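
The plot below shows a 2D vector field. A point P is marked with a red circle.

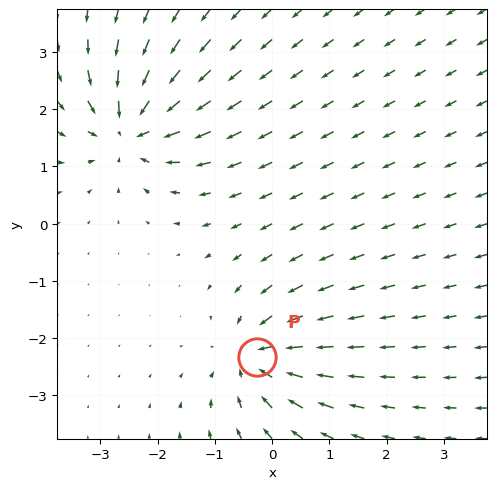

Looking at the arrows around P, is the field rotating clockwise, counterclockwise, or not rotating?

not rotating

Near P at (-0.3, -2.3) the arrows show no circulation. The curl there is ≈0.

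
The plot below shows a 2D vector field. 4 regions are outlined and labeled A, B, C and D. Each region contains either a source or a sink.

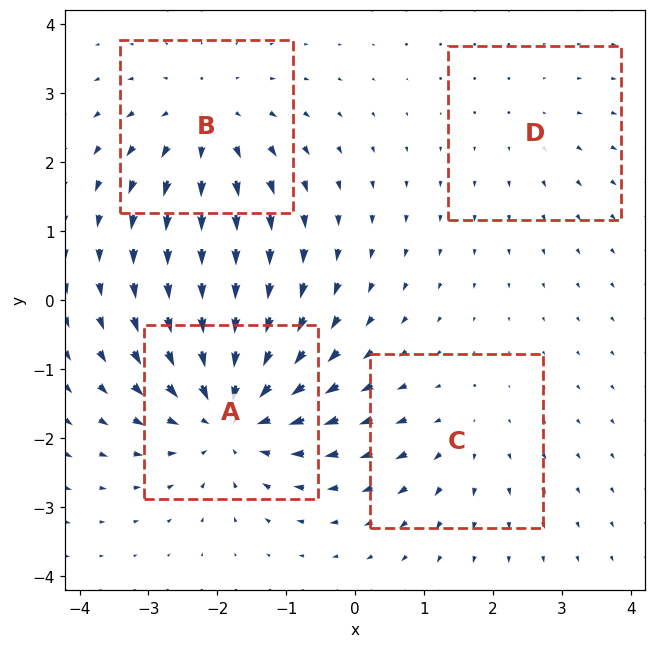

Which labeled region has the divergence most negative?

Divergence at each region's feature centre — A: about -6, B: about +4, C: about +3, D: about +2. Region A is most negative.

A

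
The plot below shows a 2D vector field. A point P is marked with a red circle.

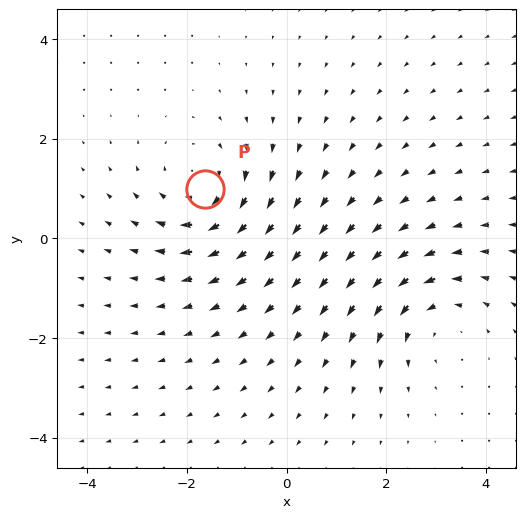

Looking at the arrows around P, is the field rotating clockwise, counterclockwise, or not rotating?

Near P at (-1.6, 1.0) the arrows circulate clockwise. The curl (z-component) there is about -3; negative curl means clockwise rotation.

clockwise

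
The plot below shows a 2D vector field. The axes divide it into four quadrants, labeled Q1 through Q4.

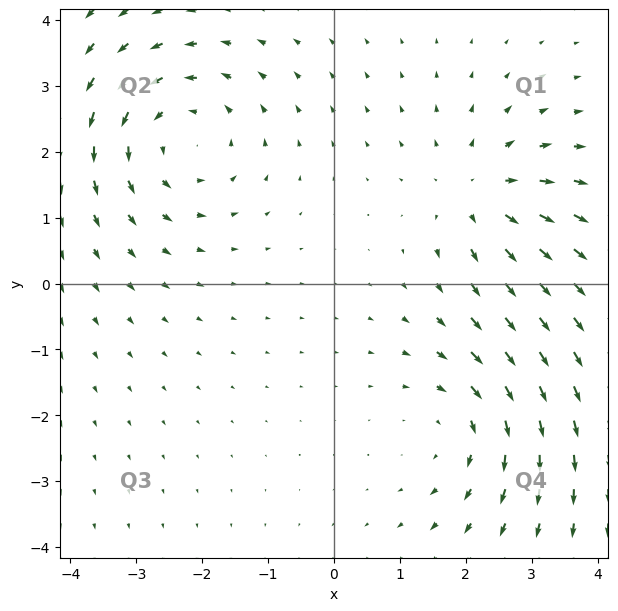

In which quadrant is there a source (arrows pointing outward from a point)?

The source sits at approximately (2.2, 1.4), which lies in quadrant Q1. The divergence there is about +4, positive as expected for a source.

Q1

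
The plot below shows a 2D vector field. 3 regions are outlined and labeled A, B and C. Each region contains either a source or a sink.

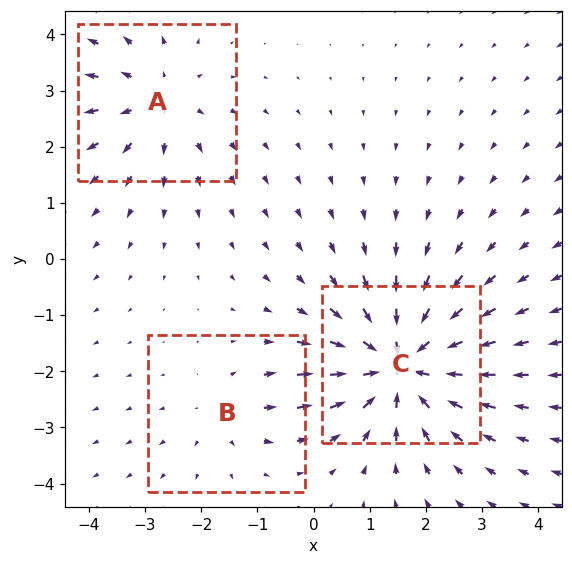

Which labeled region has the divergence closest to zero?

Divergence at each region's feature centre — A: about +3, B: about +2, C: about -5. Region B is closest to zero.

B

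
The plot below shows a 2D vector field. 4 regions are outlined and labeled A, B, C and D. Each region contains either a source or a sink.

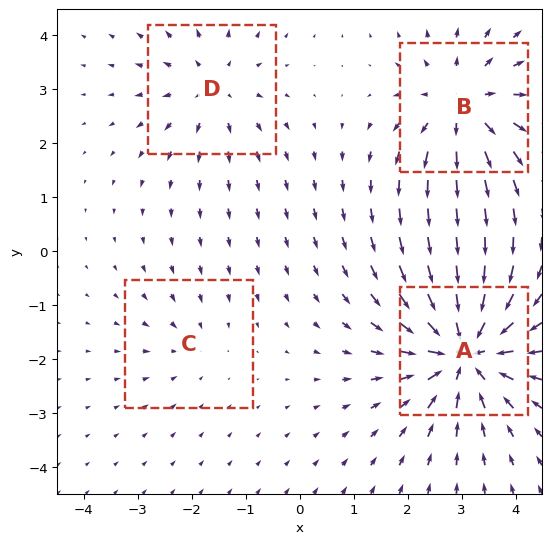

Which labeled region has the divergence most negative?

Divergence at each region's feature centre — A: about -7, B: about +5, C: about -2, D: about +4. Region A is most negative.

A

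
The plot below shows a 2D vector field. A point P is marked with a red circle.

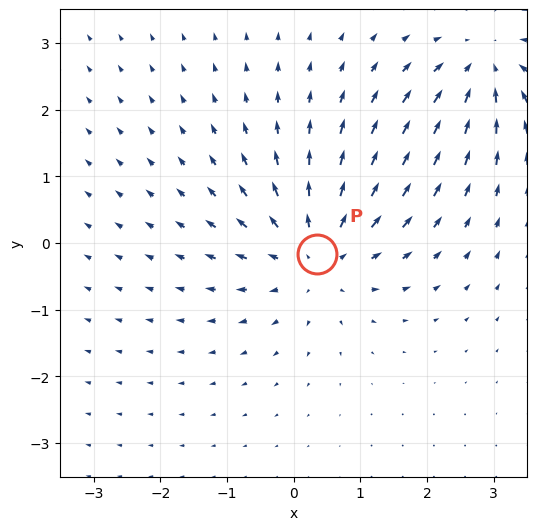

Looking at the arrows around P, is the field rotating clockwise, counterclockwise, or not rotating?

not rotating

Near P at (0.3, -0.2) the arrows show no circulation. The curl there is ≈0.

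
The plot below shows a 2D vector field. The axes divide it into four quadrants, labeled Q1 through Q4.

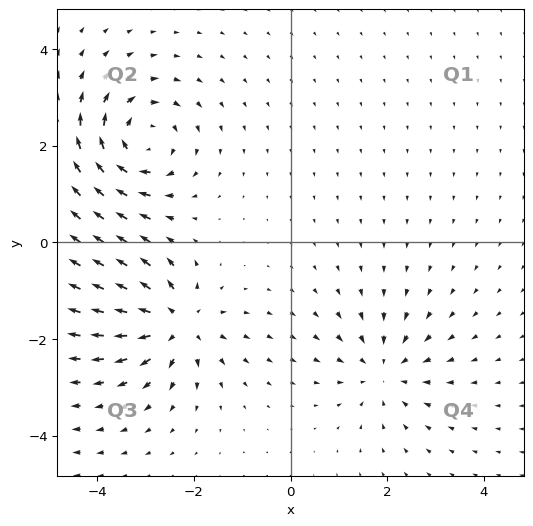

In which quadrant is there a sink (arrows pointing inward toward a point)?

Q4

The sink sits at approximately (1.9, -2.7), which lies in quadrant Q4. The divergence there is about -4, negative as expected for a sink.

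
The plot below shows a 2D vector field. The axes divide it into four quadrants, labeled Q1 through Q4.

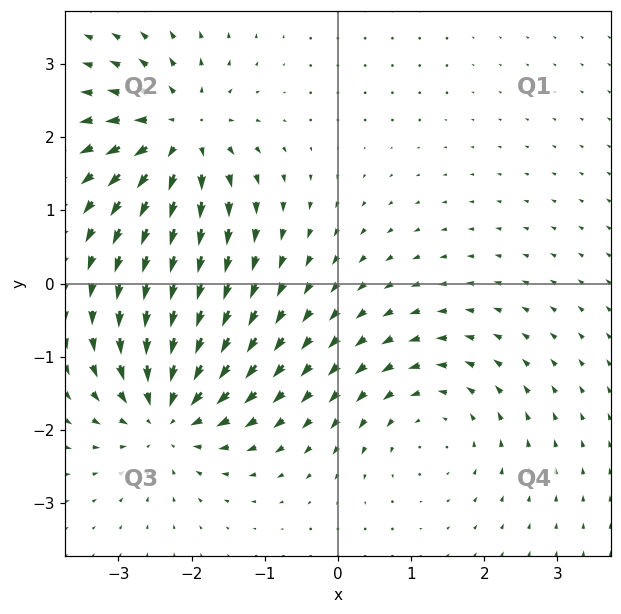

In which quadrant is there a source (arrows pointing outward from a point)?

The source sits at approximately (-2.2, 2.0), which lies in quadrant Q2. The divergence there is about +4, positive as expected for a source.

Q2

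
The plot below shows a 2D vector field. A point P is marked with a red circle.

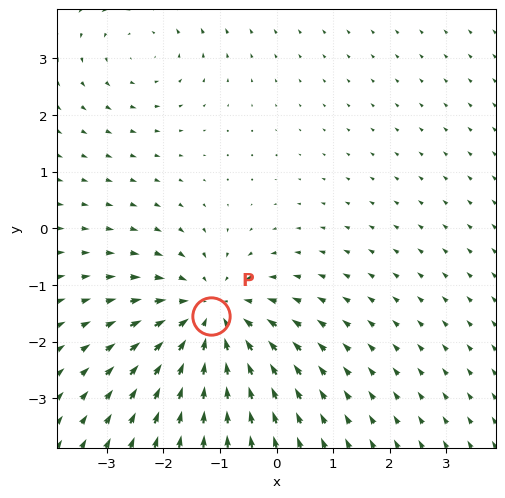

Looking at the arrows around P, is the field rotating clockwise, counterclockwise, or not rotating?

not rotating

Near P at (-1.2, -1.6) the arrows show no circulation. The curl there is ≈0.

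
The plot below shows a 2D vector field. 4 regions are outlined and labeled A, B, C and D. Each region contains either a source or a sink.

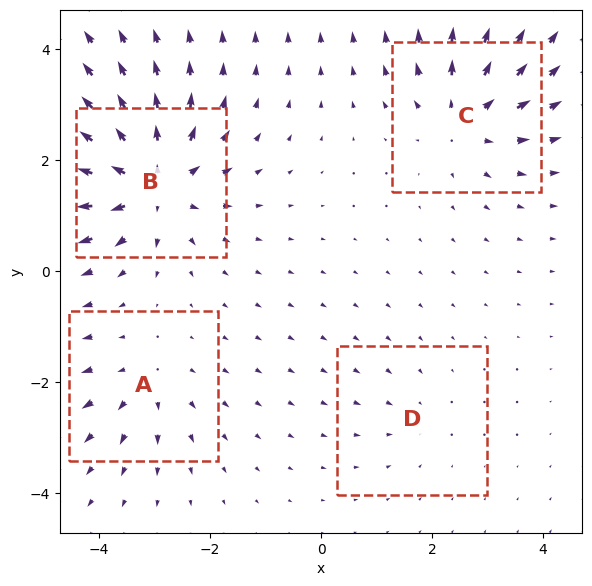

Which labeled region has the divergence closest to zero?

D

Divergence at each region's feature centre — A: about +4, B: about +8, C: about +6, D: about -2. Region D is closest to zero.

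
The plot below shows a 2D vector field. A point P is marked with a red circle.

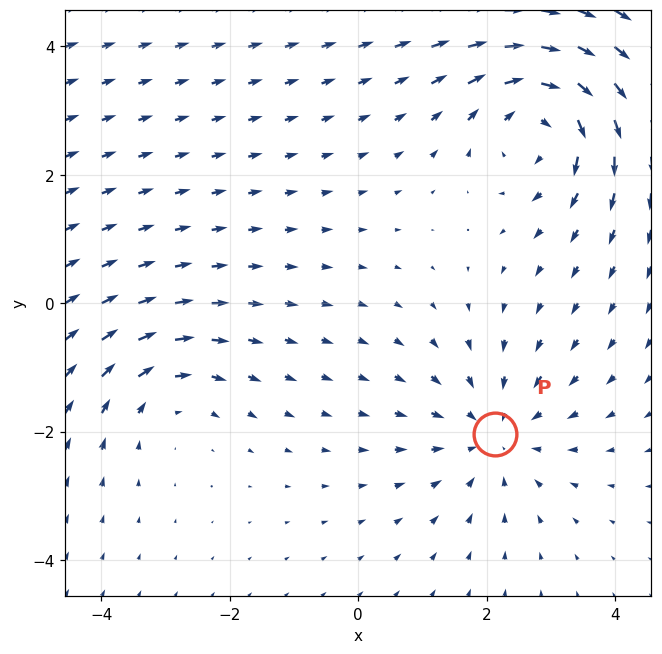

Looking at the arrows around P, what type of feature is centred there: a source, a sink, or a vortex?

At P (2.1, -2.0) the arrows converge inward. Divergence about -3, curl ≈0 — negative divergence with near-zero curl is a sink.

sink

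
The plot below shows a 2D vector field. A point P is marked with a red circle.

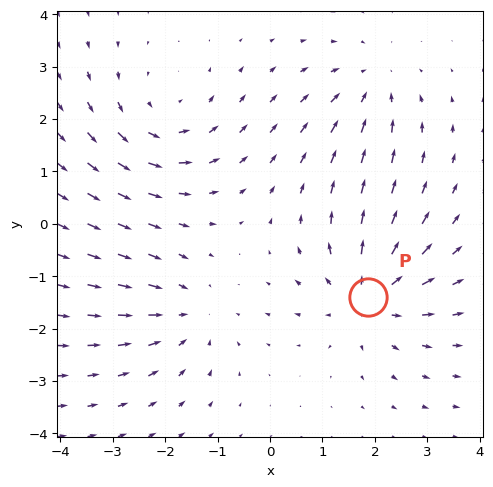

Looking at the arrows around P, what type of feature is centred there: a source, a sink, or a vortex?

source

At P (1.9, -1.4) the arrows spread outward. Divergence about +5, curl ≈0 — positive divergence with near-zero curl is a source.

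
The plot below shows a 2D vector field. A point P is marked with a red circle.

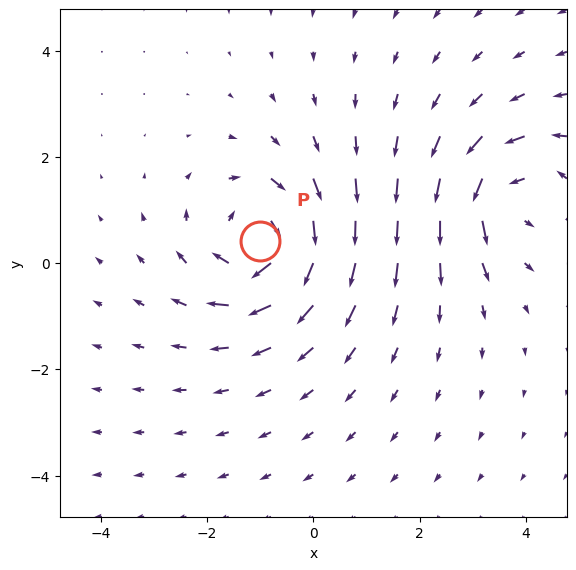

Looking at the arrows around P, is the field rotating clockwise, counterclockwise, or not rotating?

clockwise

Near P at (-1.0, 0.4) the arrows circulate clockwise. The curl (z-component) there is about -5; negative curl means clockwise rotation.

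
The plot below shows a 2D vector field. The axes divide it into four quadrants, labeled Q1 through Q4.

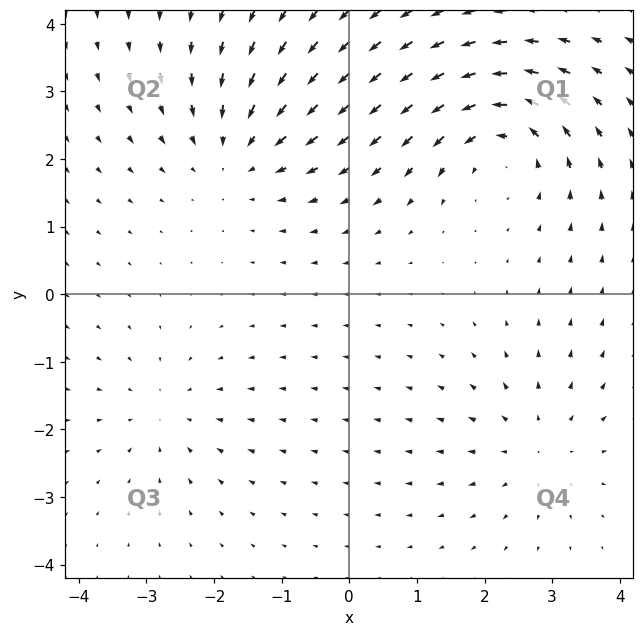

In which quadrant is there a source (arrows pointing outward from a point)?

The source sits at approximately (2.8, -2.3), which lies in quadrant Q4. The divergence there is about +3, positive as expected for a source.

Q4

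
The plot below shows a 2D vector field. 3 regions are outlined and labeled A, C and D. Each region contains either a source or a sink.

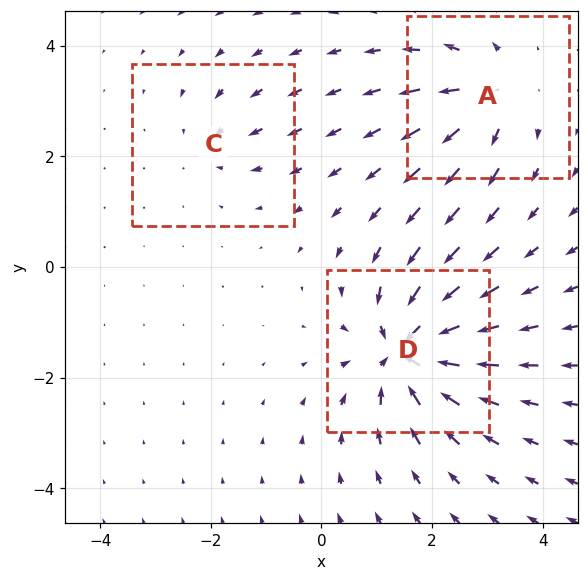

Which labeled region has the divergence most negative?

Divergence at each region's feature centre — A: about +4, C: about -2, D: about -6. Region D is most negative.

D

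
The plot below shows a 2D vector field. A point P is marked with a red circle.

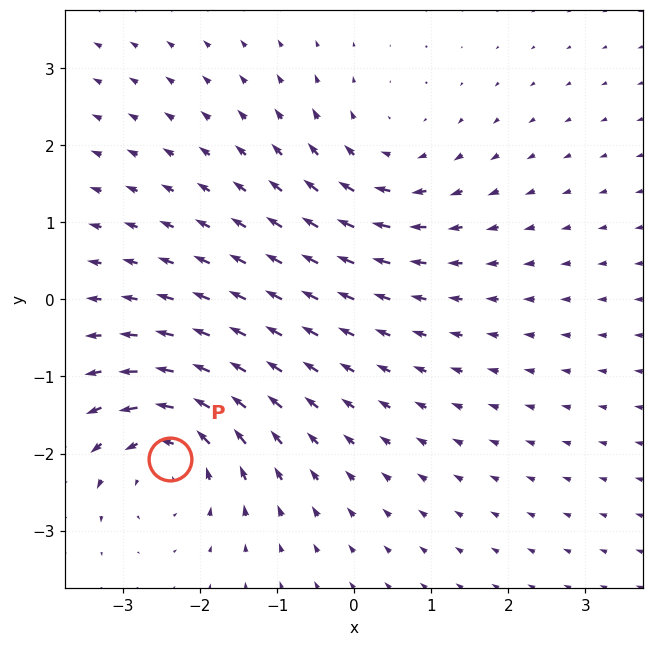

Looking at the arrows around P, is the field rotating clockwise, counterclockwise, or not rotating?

counterclockwise

Near P at (-2.4, -2.1) the arrows circulate counterclockwise. The curl (z-component) there is about +5; positive curl means counterclockwise rotation.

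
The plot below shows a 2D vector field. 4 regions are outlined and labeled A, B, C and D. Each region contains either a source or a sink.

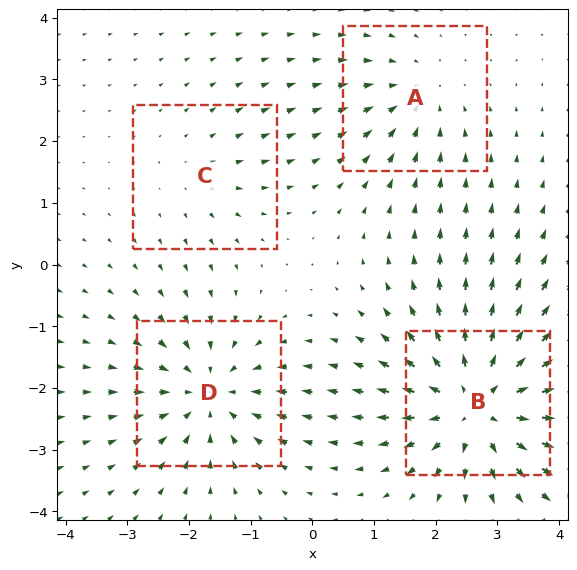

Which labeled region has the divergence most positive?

B

Divergence at each region's feature centre — A: about -3, B: about +7, C: about +2, D: about -5. Region B is most positive.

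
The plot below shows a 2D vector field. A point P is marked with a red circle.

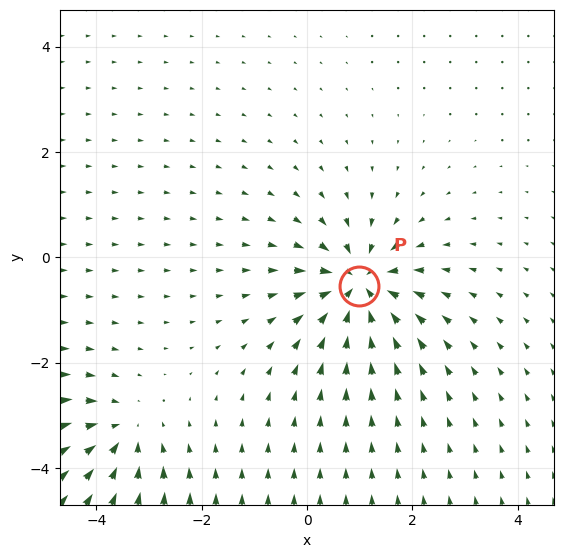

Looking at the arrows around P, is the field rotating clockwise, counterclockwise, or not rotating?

Near P at (1.0, -0.5) the arrows show no circulation. The curl there is ≈0.

not rotating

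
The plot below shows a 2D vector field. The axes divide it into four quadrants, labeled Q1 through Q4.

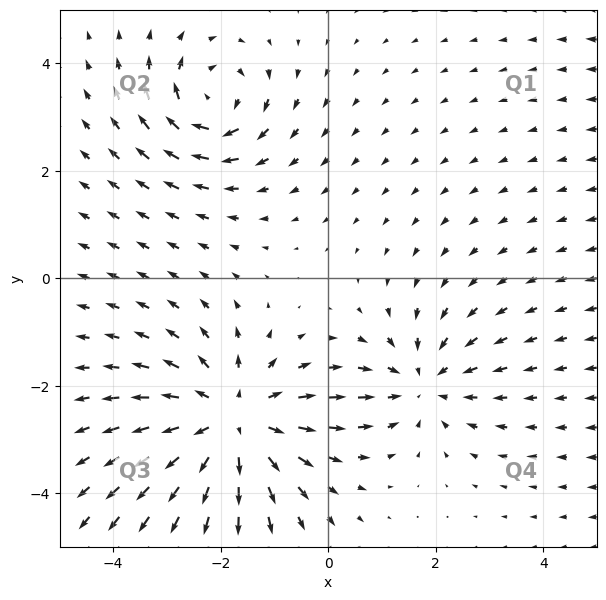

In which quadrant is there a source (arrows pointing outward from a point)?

The source sits at approximately (-1.8, -2.7), which lies in quadrant Q3. The divergence there is about +4, positive as expected for a source.

Q3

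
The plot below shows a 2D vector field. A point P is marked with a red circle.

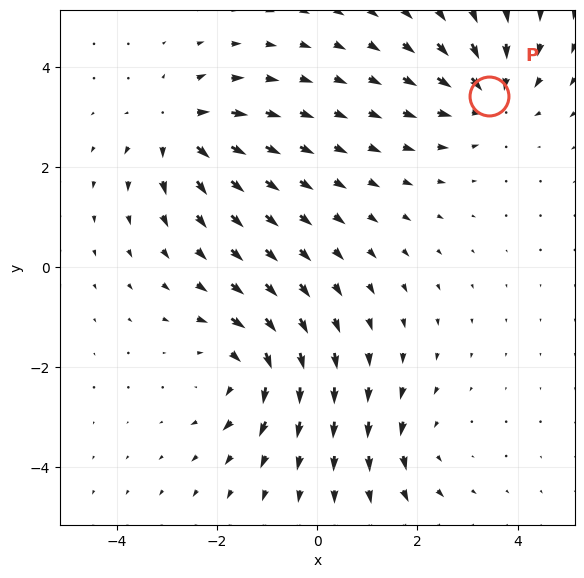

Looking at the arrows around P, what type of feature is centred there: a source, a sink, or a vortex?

sink

At P (3.4, 3.4) the arrows converge inward. Divergence about -5, curl ≈0 — negative divergence with near-zero curl is a sink.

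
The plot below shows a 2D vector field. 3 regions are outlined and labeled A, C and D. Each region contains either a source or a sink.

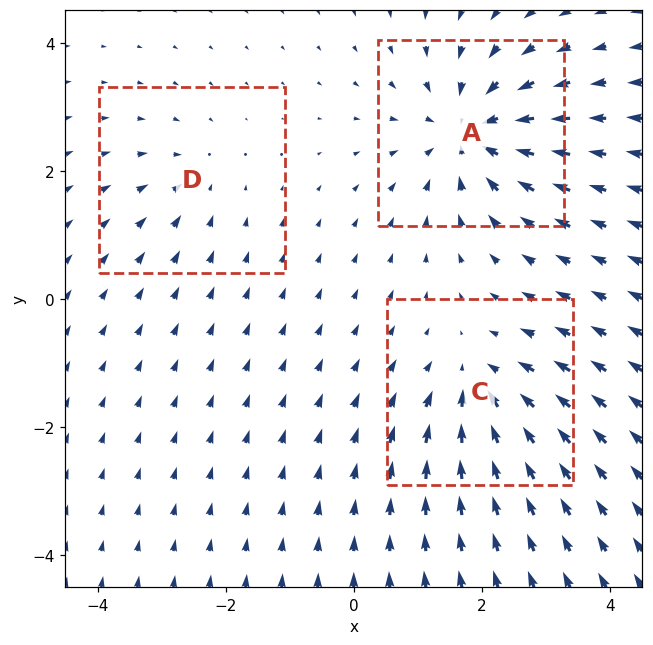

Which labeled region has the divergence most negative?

Divergence at each region's feature centre — A: about -5, C: about -4, D: about -2. Region A is most negative.

A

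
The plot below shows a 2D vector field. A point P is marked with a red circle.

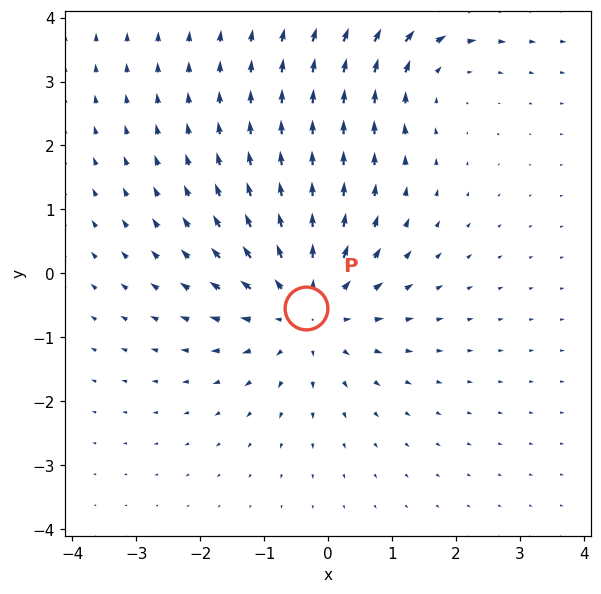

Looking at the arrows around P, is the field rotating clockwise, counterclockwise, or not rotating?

Near P at (-0.3, -0.5) the arrows show no circulation. The curl there is ≈0.

not rotating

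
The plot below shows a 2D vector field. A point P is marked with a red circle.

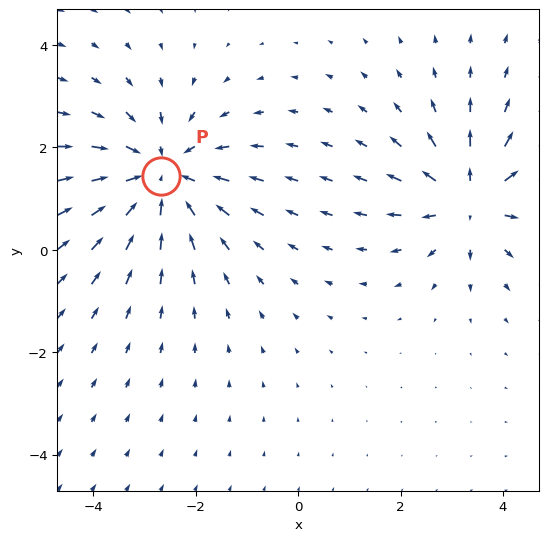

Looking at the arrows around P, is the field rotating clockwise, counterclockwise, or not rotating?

Near P at (-2.7, 1.4) the arrows show no circulation. The curl there is ≈0.

not rotating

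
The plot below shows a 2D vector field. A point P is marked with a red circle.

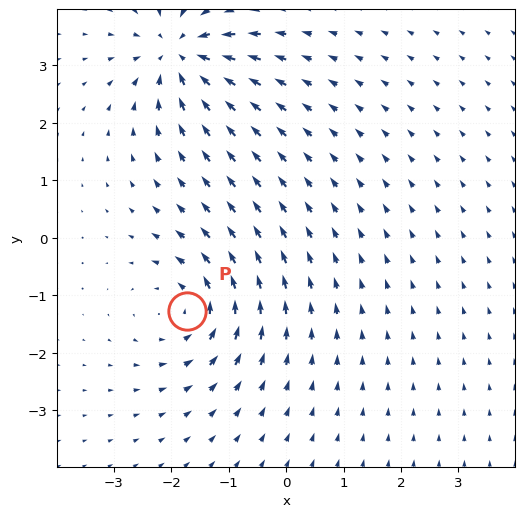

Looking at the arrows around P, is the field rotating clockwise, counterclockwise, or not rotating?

counterclockwise

Near P at (-1.7, -1.3) the arrows circulate counterclockwise. The curl (z-component) there is about +4; positive curl means counterclockwise rotation.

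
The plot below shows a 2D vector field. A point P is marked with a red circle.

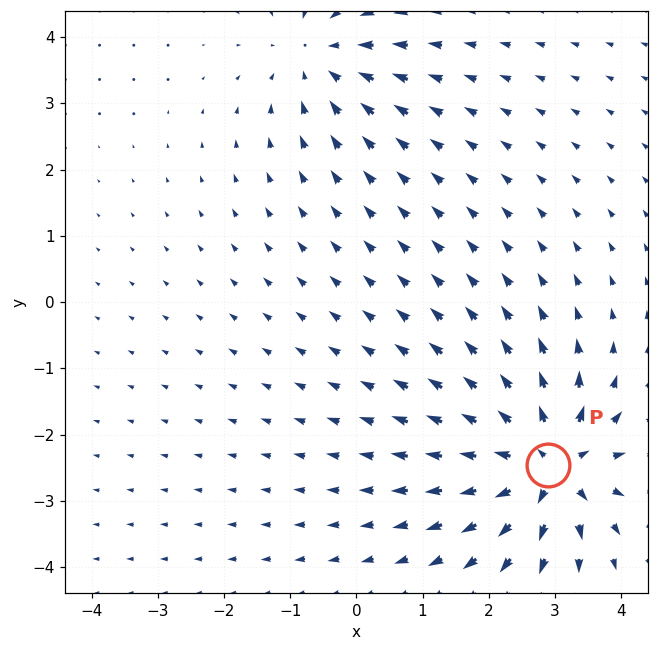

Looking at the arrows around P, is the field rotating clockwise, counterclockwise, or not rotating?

Near P at (2.9, -2.5) the arrows show no circulation. The curl there is ≈0.

not rotating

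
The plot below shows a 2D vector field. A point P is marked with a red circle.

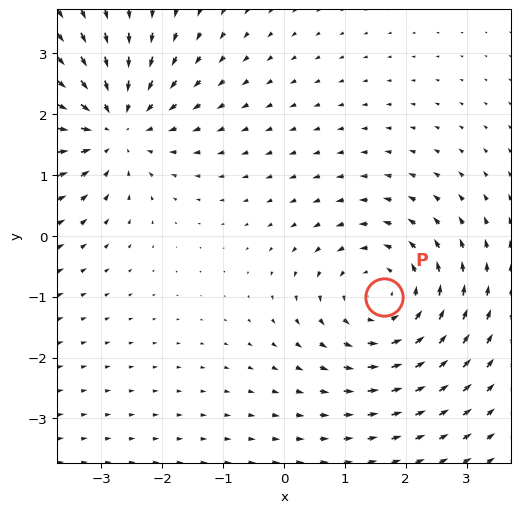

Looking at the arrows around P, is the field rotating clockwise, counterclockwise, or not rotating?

Near P at (1.6, -1.0) the arrows circulate counterclockwise. The curl (z-component) there is about +3; positive curl means counterclockwise rotation.

counterclockwise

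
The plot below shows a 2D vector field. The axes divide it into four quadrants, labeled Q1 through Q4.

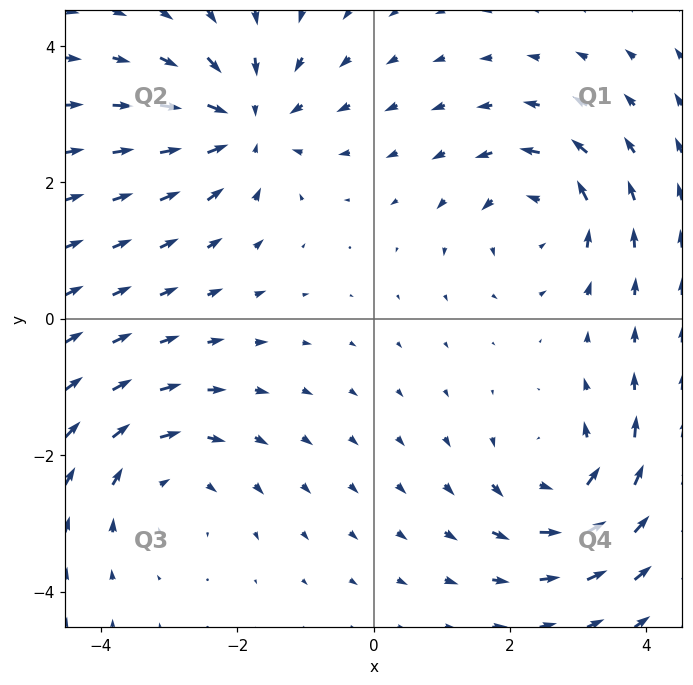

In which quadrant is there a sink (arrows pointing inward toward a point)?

Q2

The sink sits at approximately (-1.9, 2.9), which lies in quadrant Q2. The divergence there is about -4, negative as expected for a sink.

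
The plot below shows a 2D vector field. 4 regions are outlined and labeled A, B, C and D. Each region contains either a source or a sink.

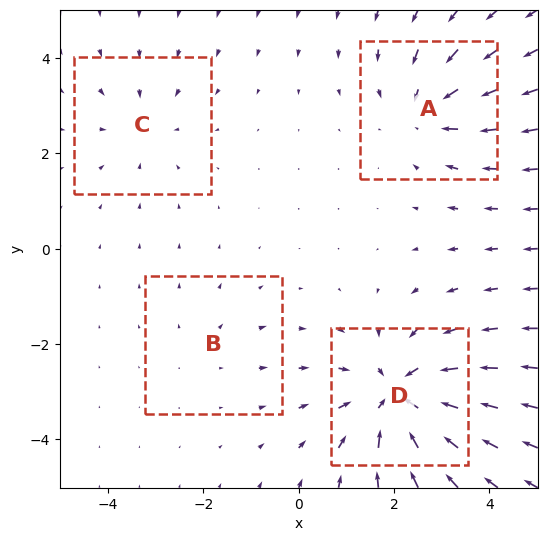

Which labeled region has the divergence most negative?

Divergence at each region's feature centre — A: about -4, B: about +2, C: about -3, D: about -7. Region D is most negative.

D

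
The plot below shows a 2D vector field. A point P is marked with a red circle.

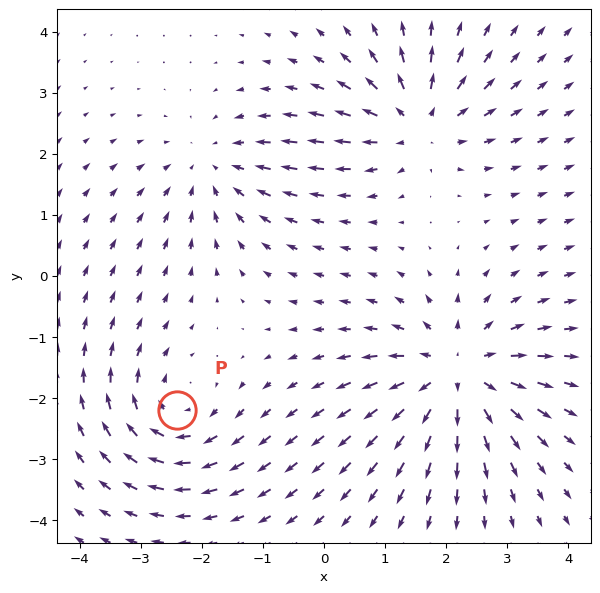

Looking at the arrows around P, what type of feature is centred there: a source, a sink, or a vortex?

vortex

At P (-2.4, -2.2) the arrows circulate clockwise. Divergence ≈0, curl about -4 — near-zero divergence with nonzero curl is a vortex.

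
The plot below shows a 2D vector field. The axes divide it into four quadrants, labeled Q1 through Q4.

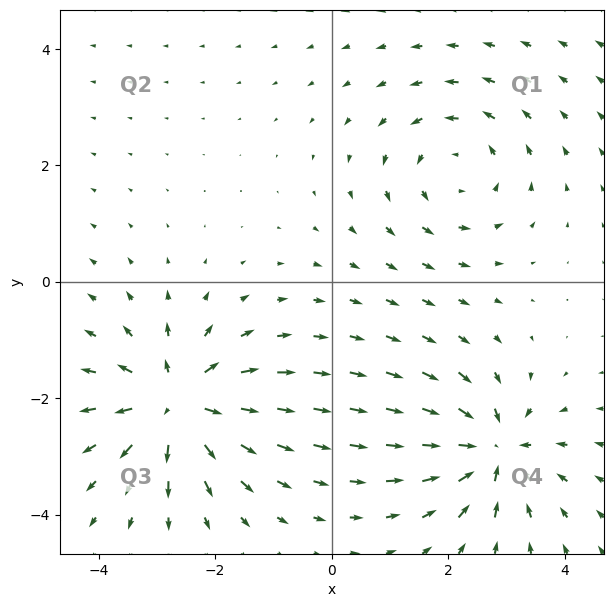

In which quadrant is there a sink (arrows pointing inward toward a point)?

Q4

The sink sits at approximately (2.8, -2.9), which lies in quadrant Q4. The divergence there is about -5, negative as expected for a sink.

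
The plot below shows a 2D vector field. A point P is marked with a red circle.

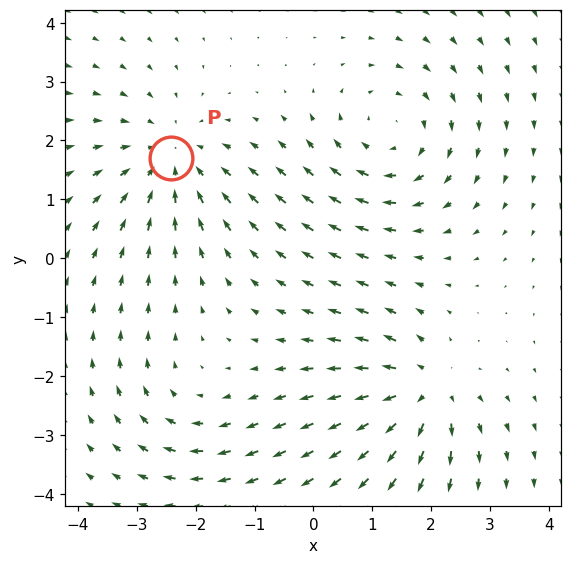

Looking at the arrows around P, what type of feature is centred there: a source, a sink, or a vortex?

At P (-2.4, 1.7) the arrows converge inward. Divergence about -4, curl ≈0 — negative divergence with near-zero curl is a sink.

sink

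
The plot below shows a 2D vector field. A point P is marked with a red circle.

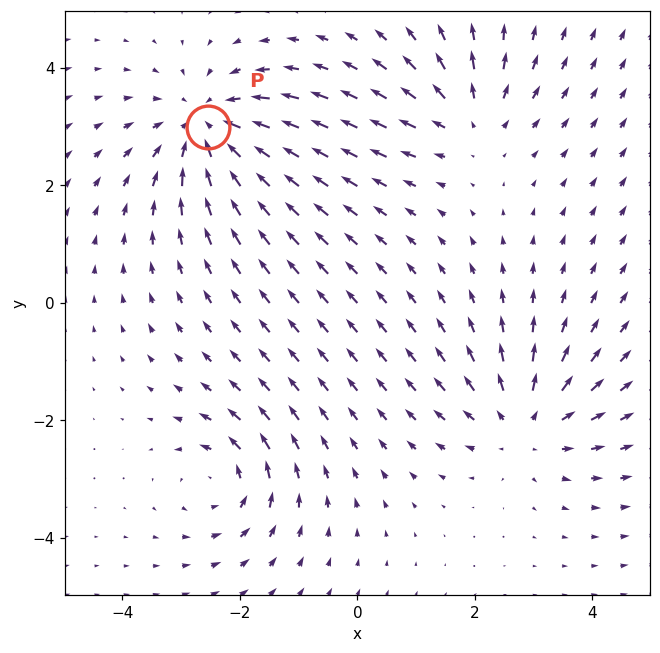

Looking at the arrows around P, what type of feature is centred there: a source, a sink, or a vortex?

At P (-2.5, 3.0) the arrows converge inward. Divergence about -4, curl ≈0 — negative divergence with near-zero curl is a sink.

sink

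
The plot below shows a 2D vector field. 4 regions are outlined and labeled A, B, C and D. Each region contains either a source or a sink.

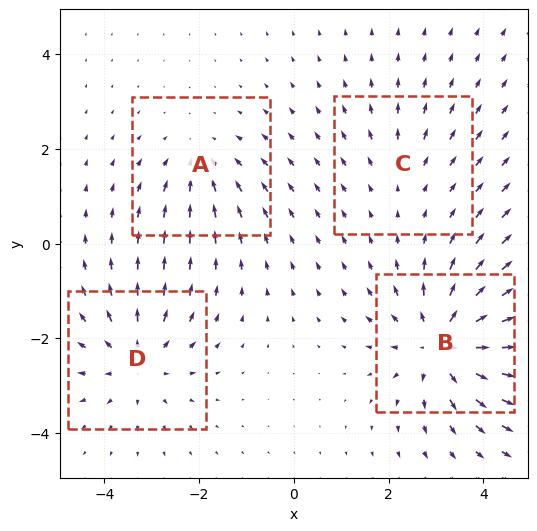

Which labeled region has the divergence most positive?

B

Divergence at each region's feature centre — A: about -3, B: about +6, C: about +2, D: about +4. Region B is most positive.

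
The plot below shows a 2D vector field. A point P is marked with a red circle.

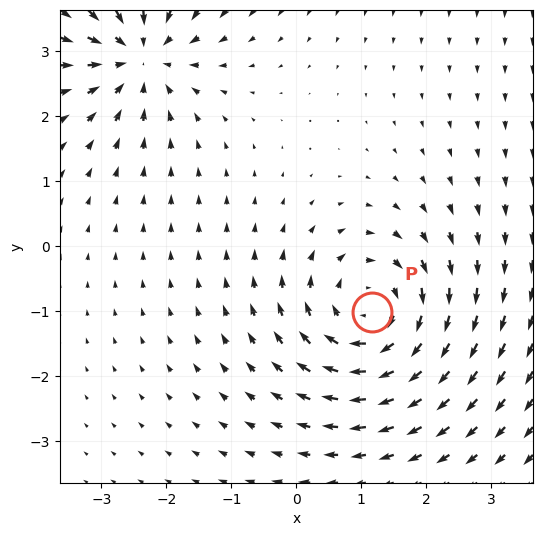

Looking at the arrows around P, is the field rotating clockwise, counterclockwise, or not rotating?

Near P at (1.2, -1.0) the arrows circulate clockwise. The curl (z-component) there is about -5; negative curl means clockwise rotation.

clockwise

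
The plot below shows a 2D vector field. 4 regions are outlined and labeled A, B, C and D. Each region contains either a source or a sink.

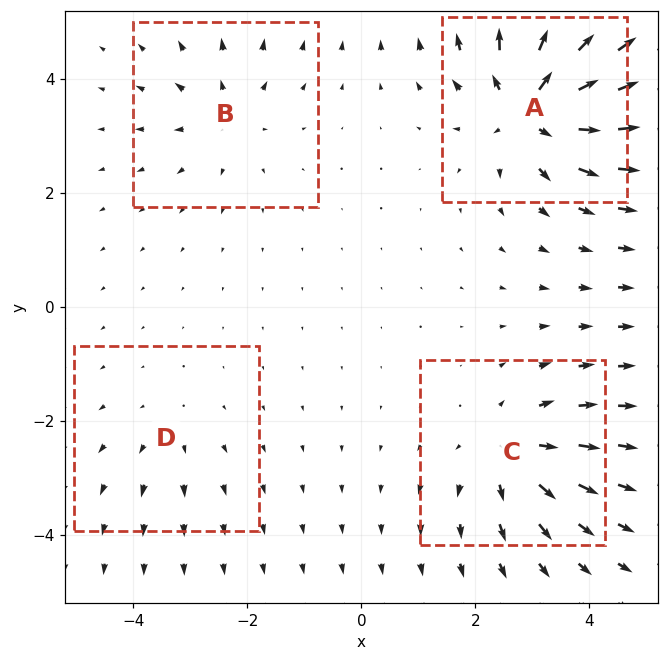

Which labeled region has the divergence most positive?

A

Divergence at each region's feature centre — A: about +8, B: about +4, C: about +5, D: about +2. Region A is most positive.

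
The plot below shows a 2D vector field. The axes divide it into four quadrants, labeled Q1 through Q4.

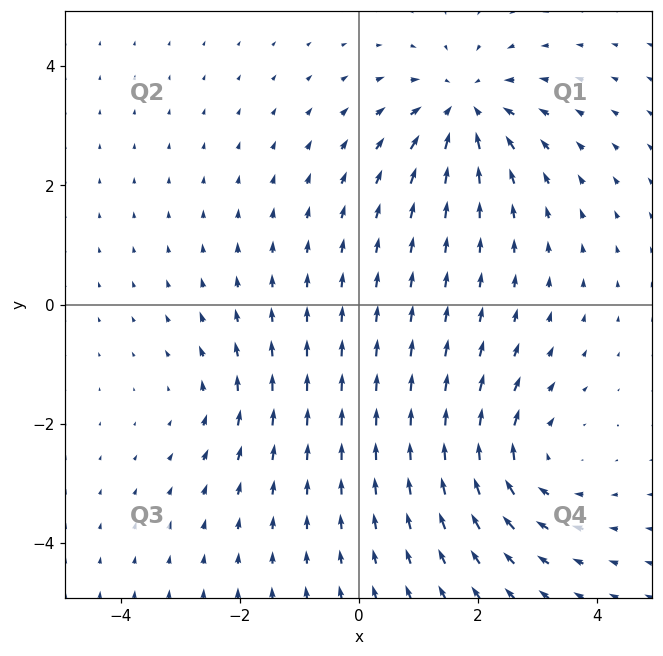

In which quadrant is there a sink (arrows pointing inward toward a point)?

The sink sits at approximately (1.8, 3.3), which lies in quadrant Q1. The divergence there is about -5, negative as expected for a sink.

Q1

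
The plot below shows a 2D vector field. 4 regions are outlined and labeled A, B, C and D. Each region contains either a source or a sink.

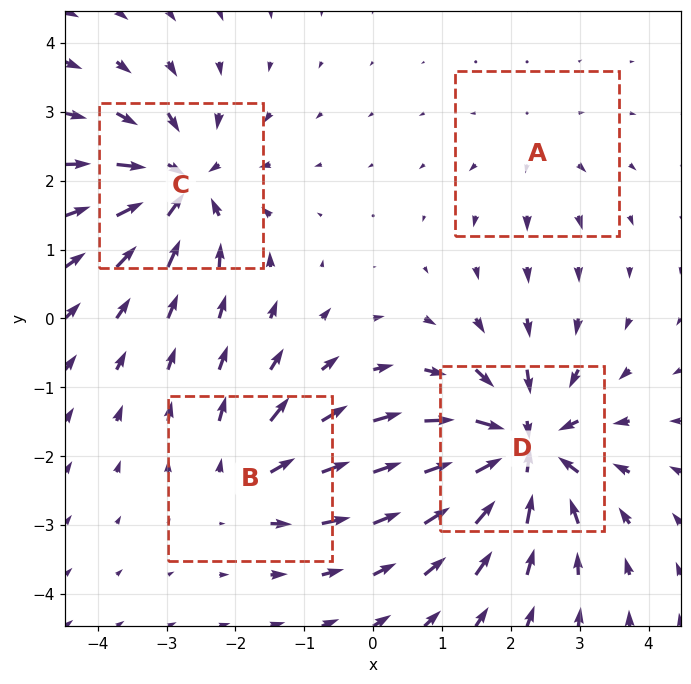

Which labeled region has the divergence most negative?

Divergence at each region's feature centre — A: about +2, B: about +4, C: about -7, D: about -8. Region D is most negative.

D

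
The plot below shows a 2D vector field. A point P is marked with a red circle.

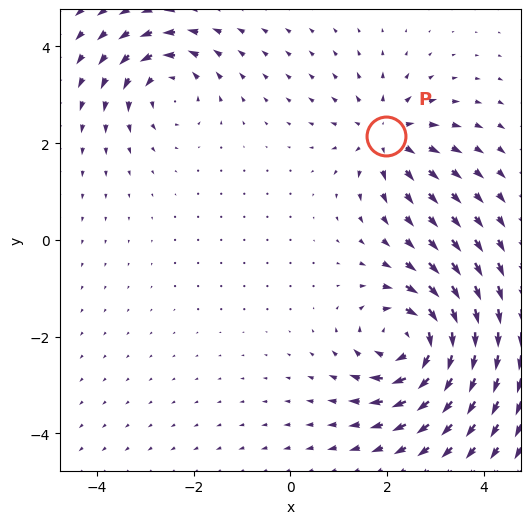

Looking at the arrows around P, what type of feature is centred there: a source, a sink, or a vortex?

source

At P (2.0, 2.1) the arrows spread outward. Divergence about +4, curl ≈0 — positive divergence with near-zero curl is a source.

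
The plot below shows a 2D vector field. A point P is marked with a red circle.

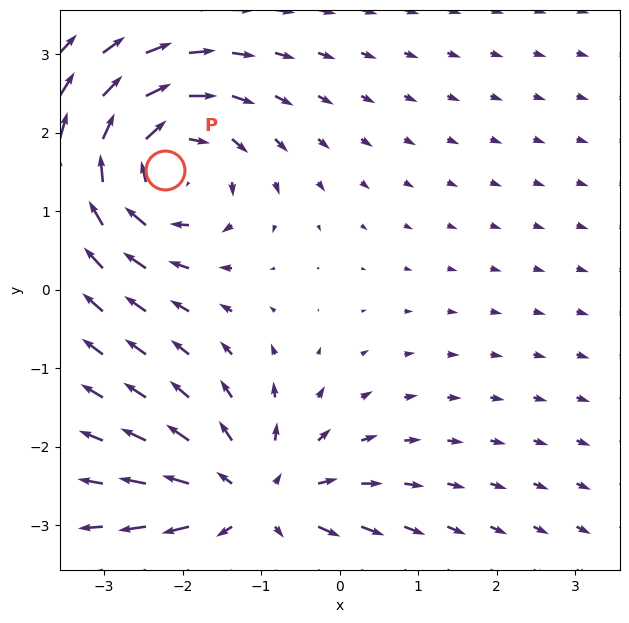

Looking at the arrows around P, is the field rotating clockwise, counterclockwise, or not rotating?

Near P at (-2.2, 1.5) the arrows circulate clockwise. The curl (z-component) there is about -4; negative curl means clockwise rotation.

clockwise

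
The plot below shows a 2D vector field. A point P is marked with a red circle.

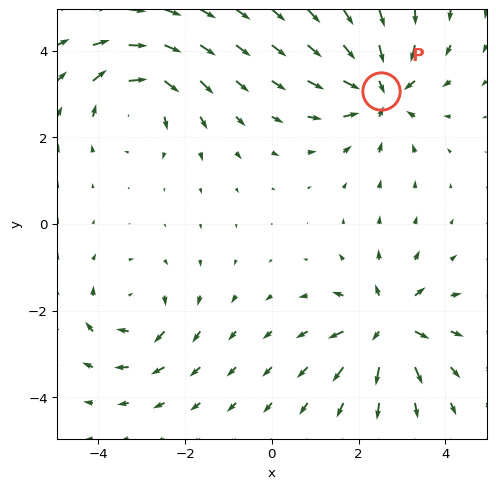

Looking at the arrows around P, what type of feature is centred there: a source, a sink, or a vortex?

sink

At P (2.5, 3.1) the arrows converge inward. Divergence about -6, curl ≈0 — negative divergence with near-zero curl is a sink.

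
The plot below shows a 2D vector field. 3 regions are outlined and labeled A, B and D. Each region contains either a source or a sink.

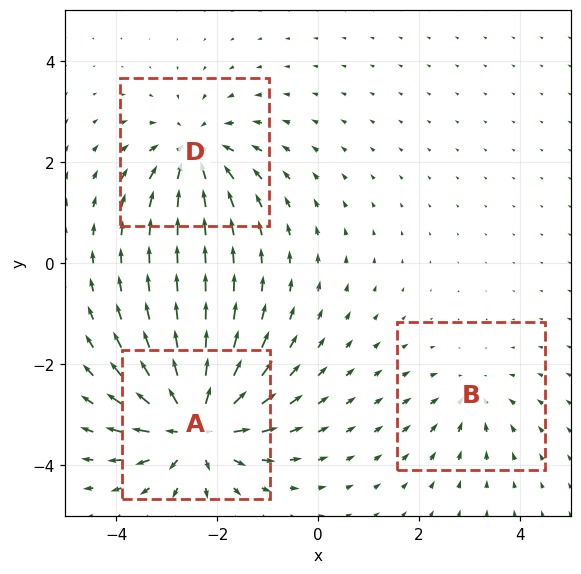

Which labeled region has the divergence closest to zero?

B

Divergence at each region's feature centre — A: about +6, B: about -2, D: about -4. Region B is closest to zero.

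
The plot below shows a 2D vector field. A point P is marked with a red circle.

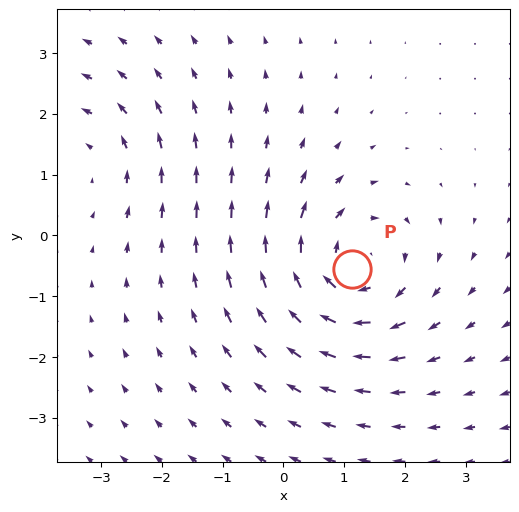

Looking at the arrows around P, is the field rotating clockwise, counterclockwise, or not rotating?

Near P at (1.1, -0.6) the arrows circulate clockwise. The curl (z-component) there is about -5; negative curl means clockwise rotation.

clockwise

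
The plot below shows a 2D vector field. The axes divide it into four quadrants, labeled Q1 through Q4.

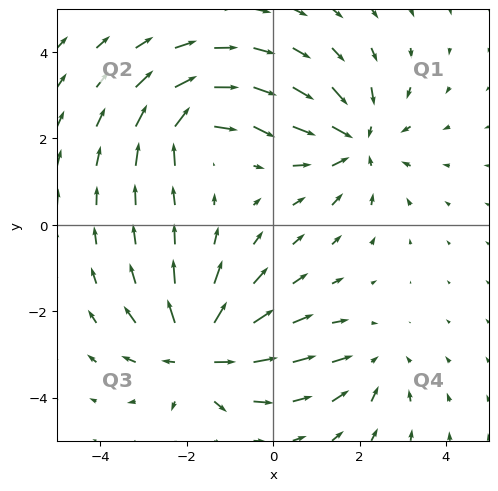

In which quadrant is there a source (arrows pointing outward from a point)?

Q3

The source sits at approximately (-1.8, -3.0), which lies in quadrant Q3. The divergence there is about +6, positive as expected for a source.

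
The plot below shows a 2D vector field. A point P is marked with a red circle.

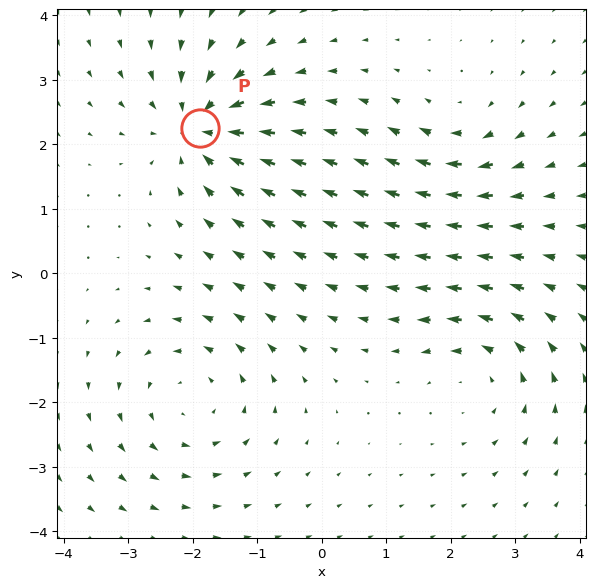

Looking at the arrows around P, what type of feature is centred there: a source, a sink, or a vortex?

At P (-1.9, 2.3) the arrows converge inward. Divergence about -6, curl ≈0 — negative divergence with near-zero curl is a sink.

sink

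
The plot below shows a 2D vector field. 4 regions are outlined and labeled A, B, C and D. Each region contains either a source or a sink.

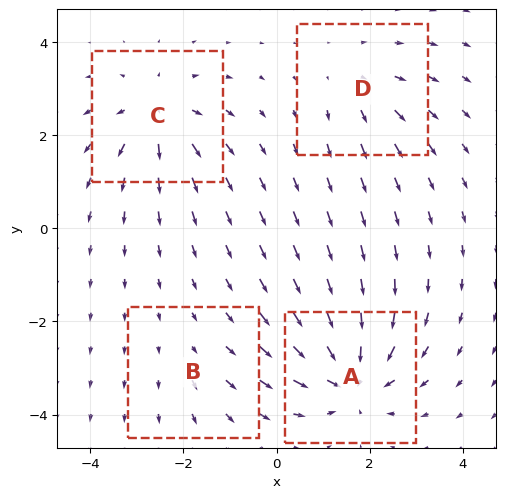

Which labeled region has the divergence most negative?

A

Divergence at each region's feature centre — A: about -8, B: about +2, C: about +6, D: about +4. Region A is most negative.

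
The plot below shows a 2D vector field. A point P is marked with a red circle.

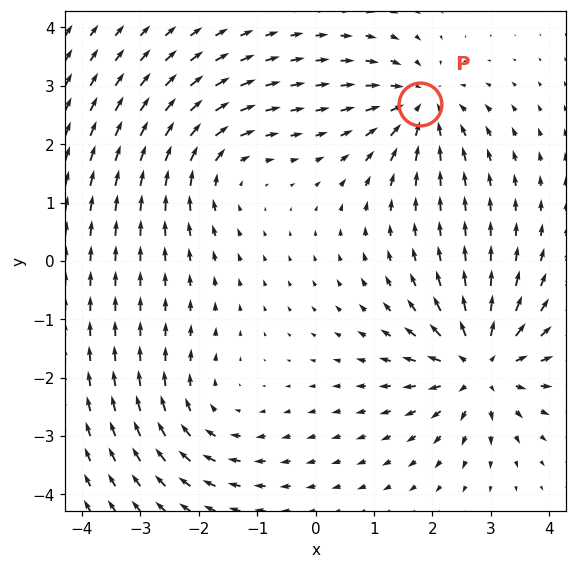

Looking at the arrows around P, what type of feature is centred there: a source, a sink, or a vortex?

At P (1.8, 2.7) the arrows converge inward. Divergence about -4, curl ≈0 — negative divergence with near-zero curl is a sink.

sink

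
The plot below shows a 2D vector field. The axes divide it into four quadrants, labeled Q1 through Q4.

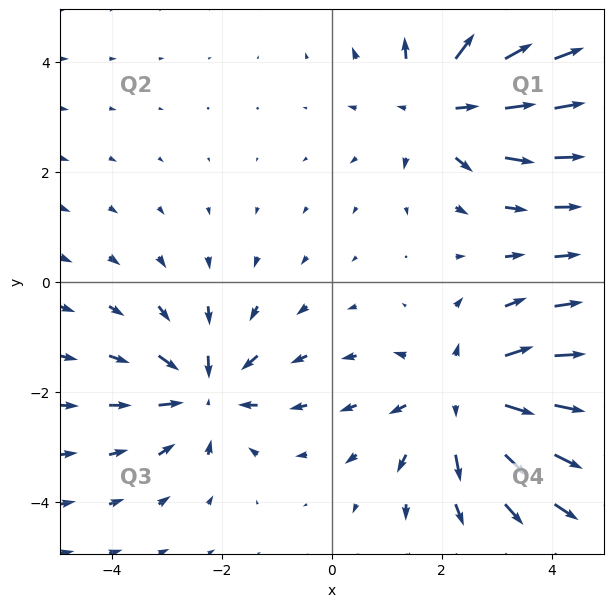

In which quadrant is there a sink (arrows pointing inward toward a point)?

Q3

The sink sits at approximately (-2.3, -2.0), which lies in quadrant Q3. The divergence there is about -3, negative as expected for a sink.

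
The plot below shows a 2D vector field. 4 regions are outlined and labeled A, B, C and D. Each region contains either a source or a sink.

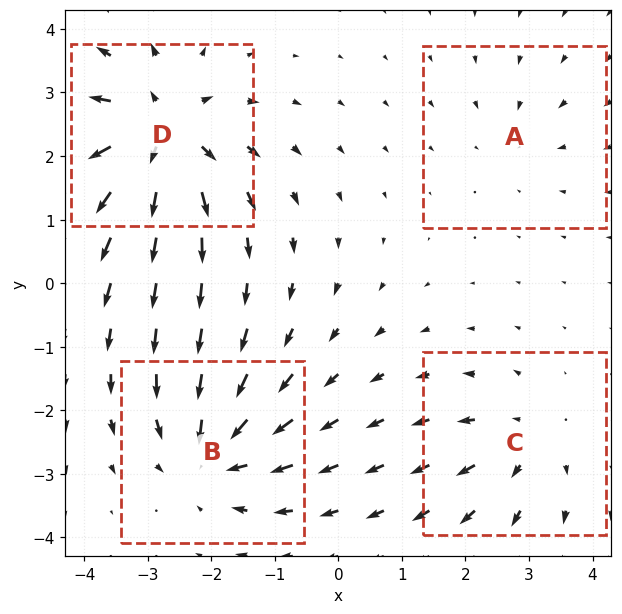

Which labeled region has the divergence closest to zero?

Divergence at each region's feature centre — A: about -2, B: about -6, C: about +4, D: about +7. Region A is closest to zero.

A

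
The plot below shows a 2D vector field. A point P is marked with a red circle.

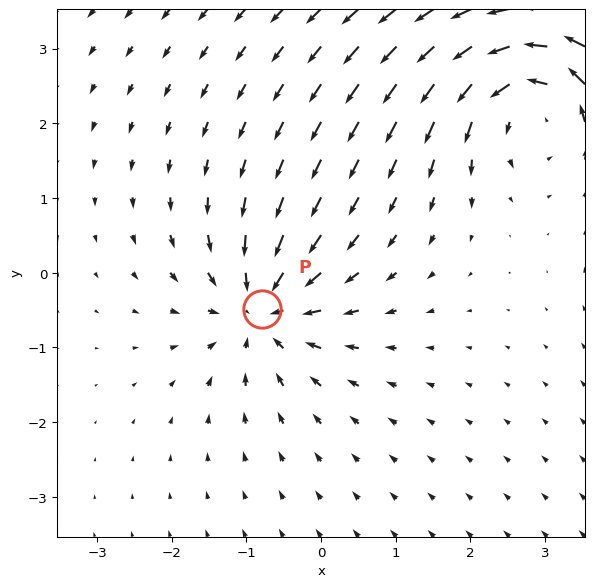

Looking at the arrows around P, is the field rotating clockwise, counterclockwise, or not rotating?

Near P at (-0.8, -0.5) the arrows show no circulation. The curl there is ≈0.

not rotating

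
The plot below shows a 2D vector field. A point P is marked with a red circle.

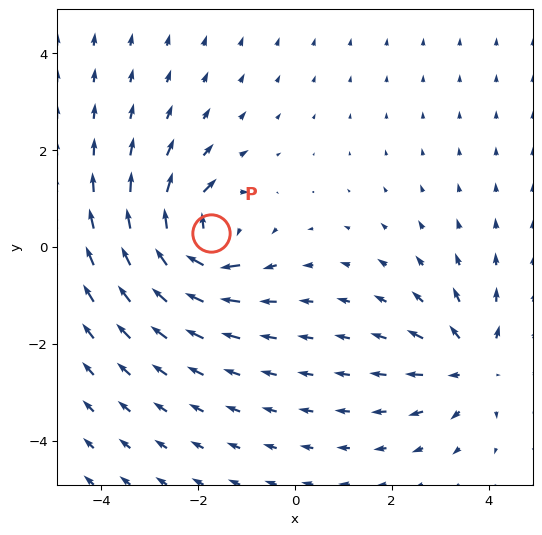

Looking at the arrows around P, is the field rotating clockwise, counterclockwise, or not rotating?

clockwise

Near P at (-1.7, 0.3) the arrows circulate clockwise. The curl (z-component) there is about -6; negative curl means clockwise rotation.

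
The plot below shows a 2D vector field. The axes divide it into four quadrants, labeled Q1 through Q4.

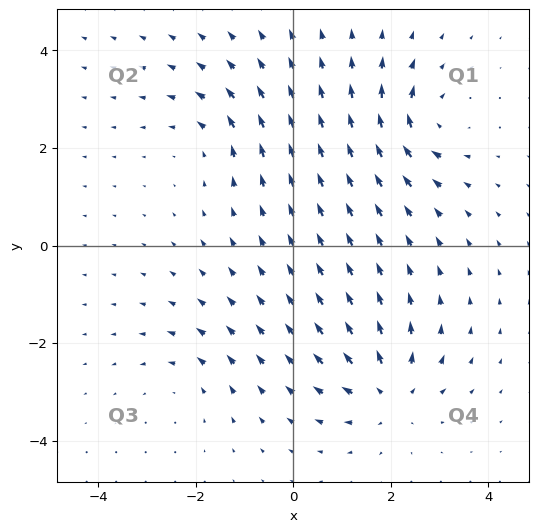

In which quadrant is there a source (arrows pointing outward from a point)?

Q4

The source sits at approximately (2.0, -3.0), which lies in quadrant Q4. The divergence there is about +5, positive as expected for a source.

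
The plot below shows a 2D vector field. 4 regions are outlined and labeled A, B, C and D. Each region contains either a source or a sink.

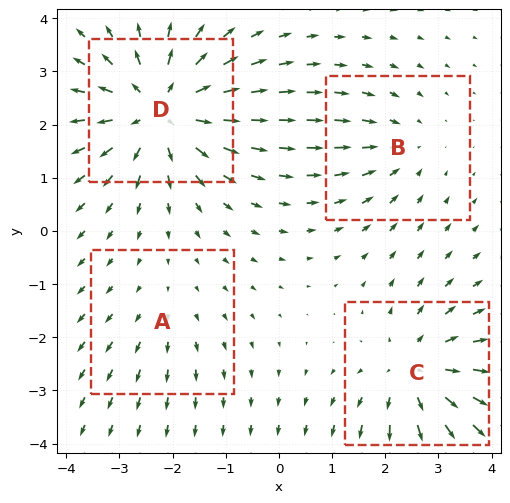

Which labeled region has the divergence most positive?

Divergence at each region's feature centre — A: about +2, B: about -3, C: about +5, D: about +7. Region D is most positive.

D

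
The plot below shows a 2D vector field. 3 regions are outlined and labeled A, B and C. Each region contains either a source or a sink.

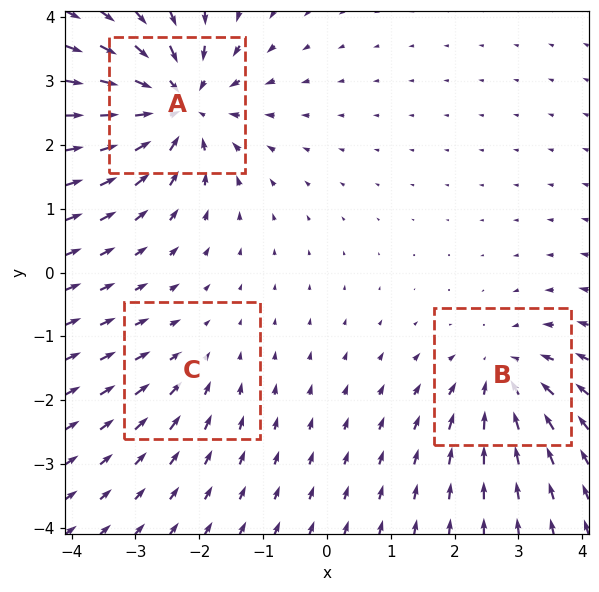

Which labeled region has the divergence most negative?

Divergence at each region's feature centre — A: about -5, B: about -3, C: about -2. Region A is most negative.

A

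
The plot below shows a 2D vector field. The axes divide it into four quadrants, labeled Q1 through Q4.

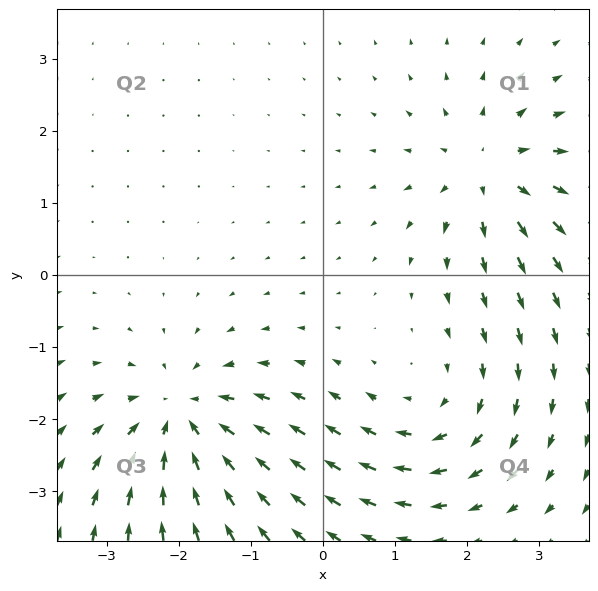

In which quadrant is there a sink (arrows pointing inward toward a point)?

Q3

The sink sits at approximately (-2.0, -2.0), which lies in quadrant Q3. The divergence there is about -6, negative as expected for a sink.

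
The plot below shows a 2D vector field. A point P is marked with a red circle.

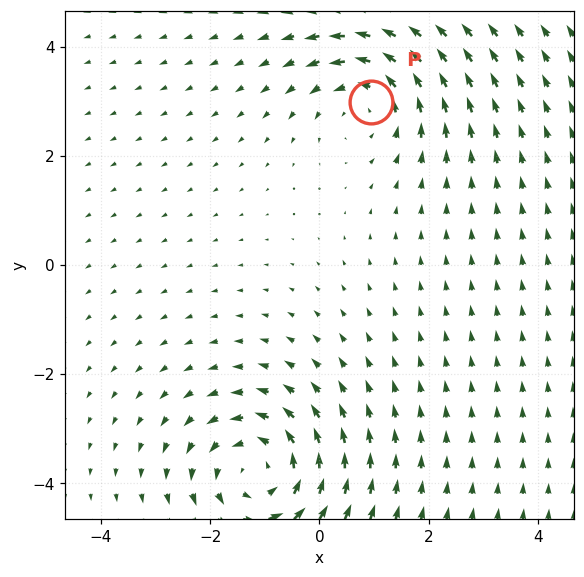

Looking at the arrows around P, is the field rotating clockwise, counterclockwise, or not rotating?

Near P at (0.9, 3.0) the arrows circulate counterclockwise. The curl (z-component) there is about +3; positive curl means counterclockwise rotation.

counterclockwise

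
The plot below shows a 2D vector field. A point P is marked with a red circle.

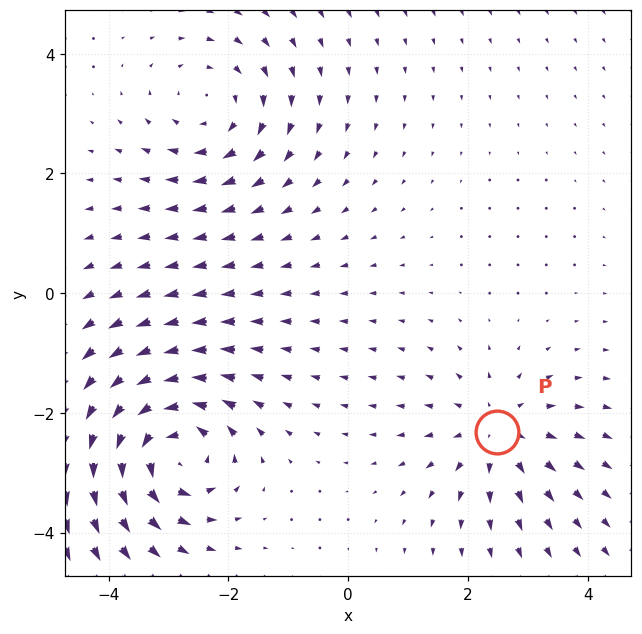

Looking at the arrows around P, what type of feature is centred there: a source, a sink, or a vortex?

source

At P (2.5, -2.3) the arrows spread outward. Divergence about +4, curl ≈0 — positive divergence with near-zero curl is a source.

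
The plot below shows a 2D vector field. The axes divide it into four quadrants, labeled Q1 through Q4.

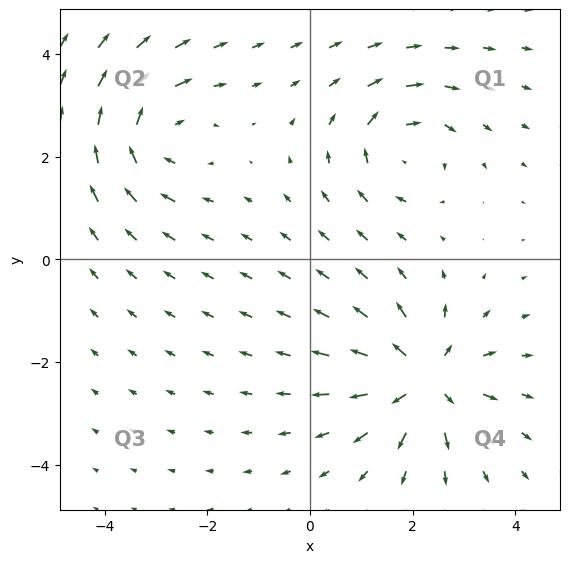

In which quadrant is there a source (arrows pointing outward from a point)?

The source sits at approximately (2.2, -2.3), which lies in quadrant Q4. The divergence there is about +5, positive as expected for a source.

Q4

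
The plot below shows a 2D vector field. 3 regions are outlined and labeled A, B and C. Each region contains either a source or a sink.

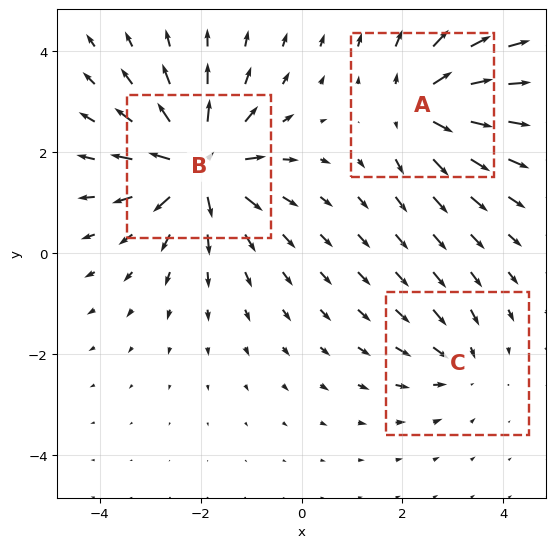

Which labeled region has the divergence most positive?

Divergence at each region's feature centre — A: about +4, B: about +6, C: about -2. Region B is most positive.

B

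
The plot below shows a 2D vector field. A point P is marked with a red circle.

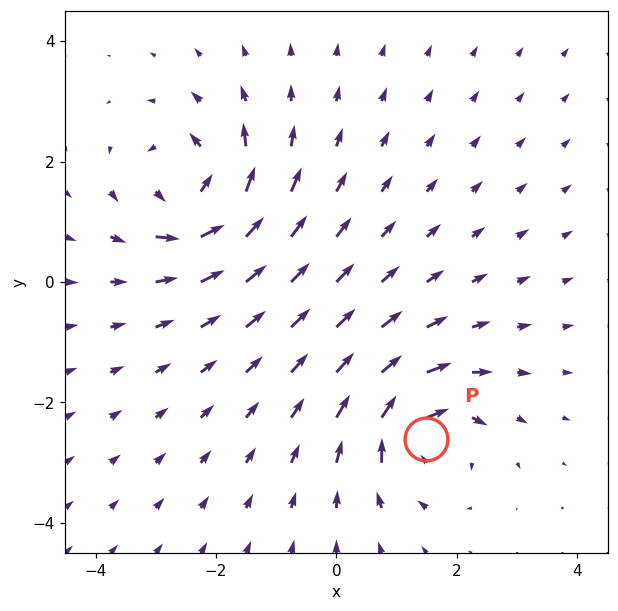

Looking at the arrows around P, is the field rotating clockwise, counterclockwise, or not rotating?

Near P at (1.5, -2.6) the arrows circulate clockwise. The curl (z-component) there is about -6; negative curl means clockwise rotation.

clockwise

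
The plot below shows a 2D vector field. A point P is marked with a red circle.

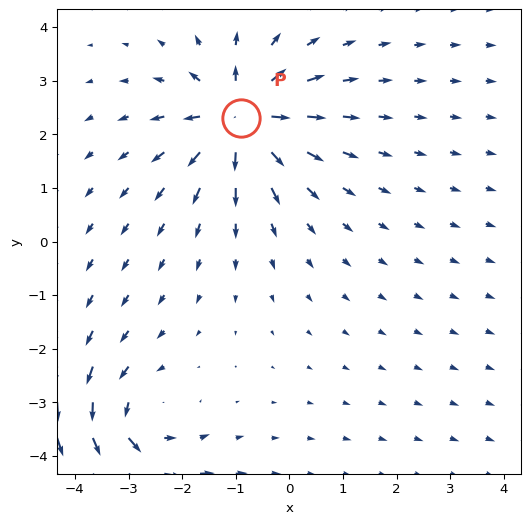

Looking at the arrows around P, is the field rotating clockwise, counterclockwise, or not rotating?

Near P at (-0.9, 2.3) the arrows show no circulation. The curl there is ≈0.

not rotating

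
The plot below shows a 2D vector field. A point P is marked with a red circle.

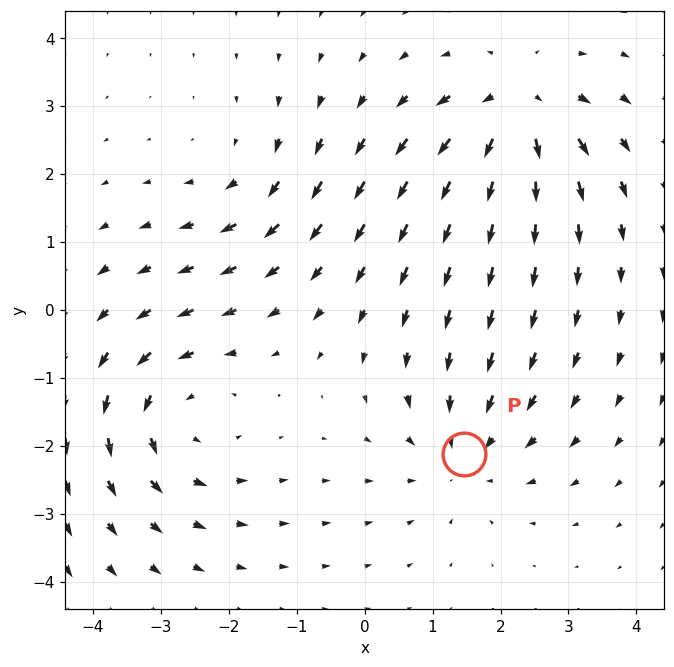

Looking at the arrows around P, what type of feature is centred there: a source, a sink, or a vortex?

sink

At P (1.5, -2.1) the arrows converge inward. Divergence about -3, curl ≈0 — negative divergence with near-zero curl is a sink.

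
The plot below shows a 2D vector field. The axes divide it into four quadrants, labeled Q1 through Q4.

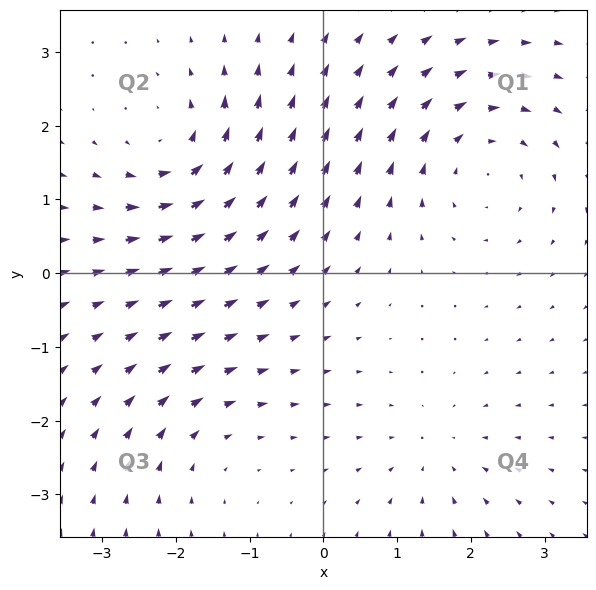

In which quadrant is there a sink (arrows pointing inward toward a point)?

The sink sits at approximately (1.5, -2.4), which lies in quadrant Q4. The divergence there is about -3, negative as expected for a sink.

Q4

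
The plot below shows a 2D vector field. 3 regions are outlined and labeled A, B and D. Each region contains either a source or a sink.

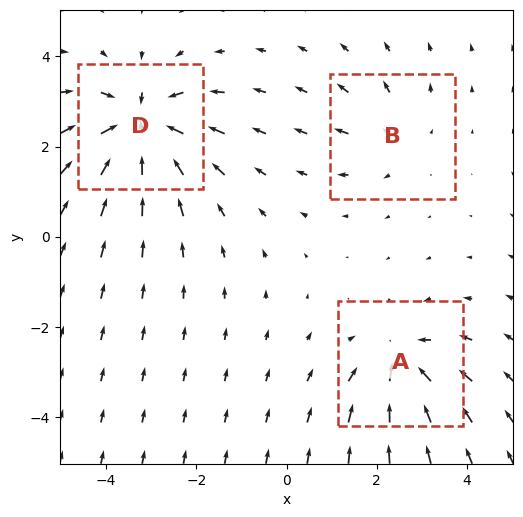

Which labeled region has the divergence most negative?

Divergence at each region's feature centre — A: about -4, B: about +2, D: about -6. Region D is most negative.

D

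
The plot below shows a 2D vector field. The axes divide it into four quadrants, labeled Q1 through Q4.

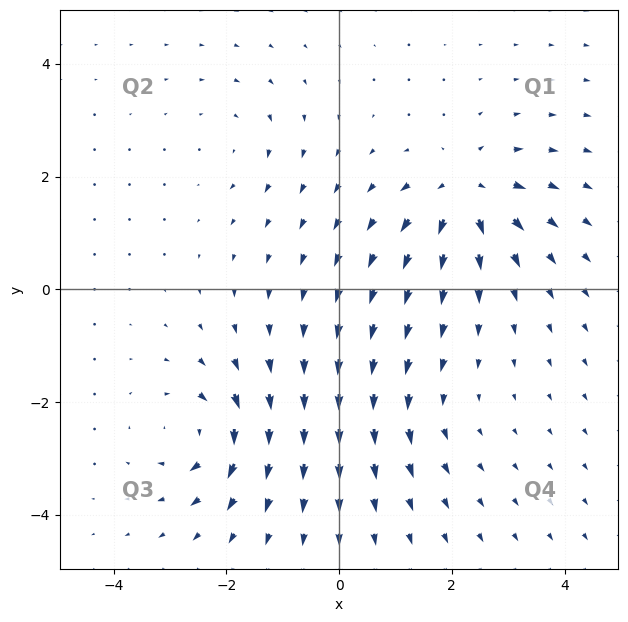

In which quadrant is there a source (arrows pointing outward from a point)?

The source sits at approximately (2.2, 1.7), which lies in quadrant Q1. The divergence there is about +7, positive as expected for a source.

Q1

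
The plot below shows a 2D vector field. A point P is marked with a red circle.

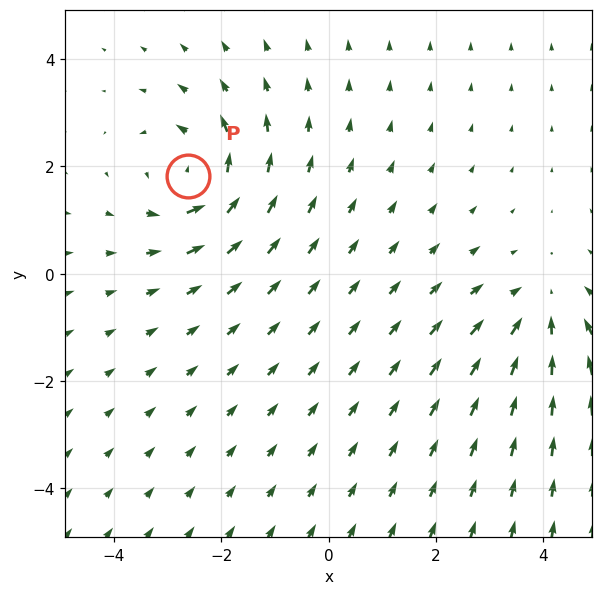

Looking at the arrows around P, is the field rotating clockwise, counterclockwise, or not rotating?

counterclockwise

Near P at (-2.6, 1.8) the arrows circulate counterclockwise. The curl (z-component) there is about +4; positive curl means counterclockwise rotation.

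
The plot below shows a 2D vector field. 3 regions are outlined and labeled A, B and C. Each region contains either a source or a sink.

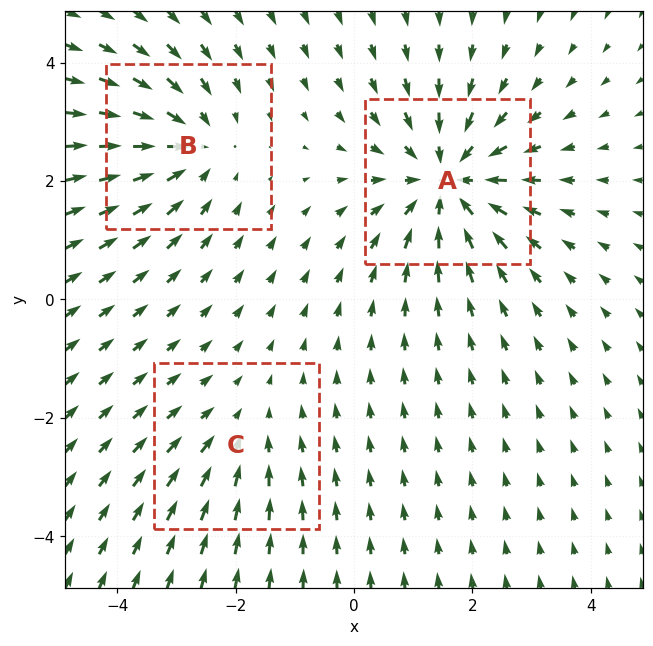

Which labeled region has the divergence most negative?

Divergence at each region's feature centre — A: about -4, B: about -3, C: about -2. Region A is most negative.

A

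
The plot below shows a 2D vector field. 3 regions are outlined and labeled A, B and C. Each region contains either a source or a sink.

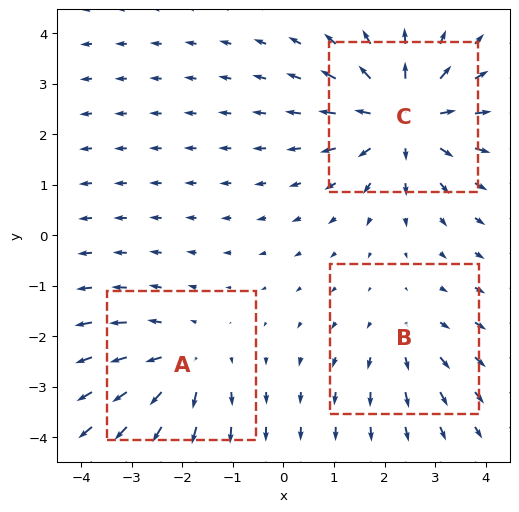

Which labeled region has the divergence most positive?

C

Divergence at each region's feature centre — A: about +3, B: about +2, C: about +4. Region C is most positive.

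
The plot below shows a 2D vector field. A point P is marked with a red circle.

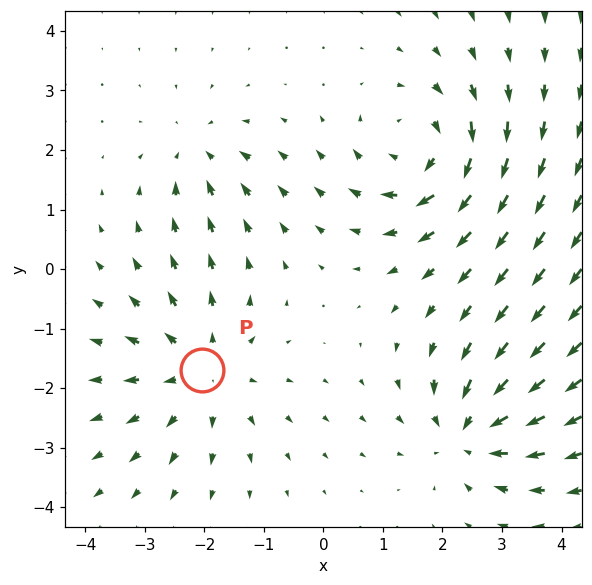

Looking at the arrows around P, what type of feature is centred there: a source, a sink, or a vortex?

At P (-2.0, -1.7) the arrows spread outward. Divergence about +4, curl ≈0 — positive divergence with near-zero curl is a source.

source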